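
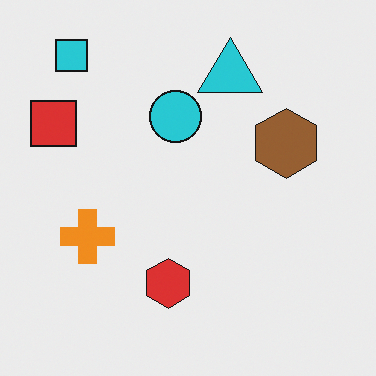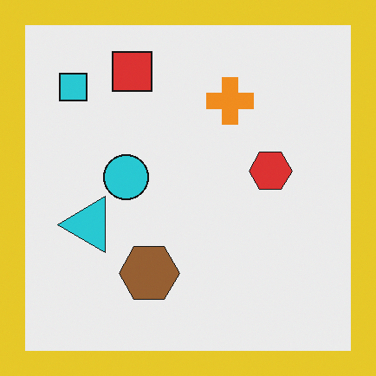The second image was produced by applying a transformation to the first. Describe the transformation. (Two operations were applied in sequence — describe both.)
The transformation is: transposed (reflected across the top-left ↔ bottom-right diagonal), then framed with a yellow border.

Shapes have swapped their row and column positions — what was in the top-right is now in the bottom-left — a diagonal reflection. A solid yellow frame runs around the edge of the second image, with the content slightly shrunk inside it.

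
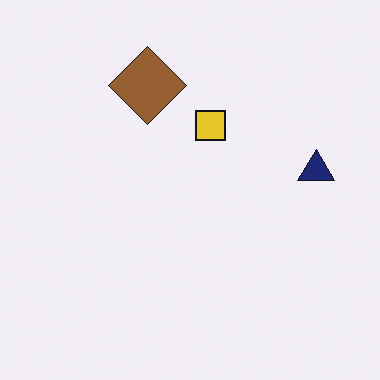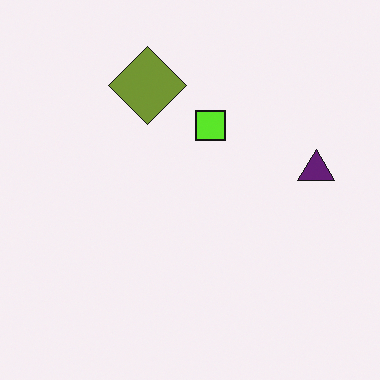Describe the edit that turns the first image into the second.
Hue-shifted slightly.

Every shape's color has rotated by the same amount around the hue wheel — a uniform hue shift.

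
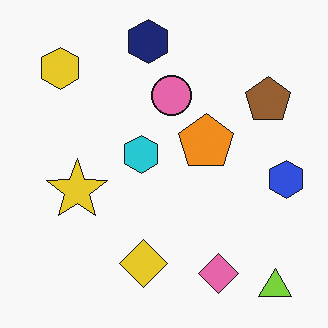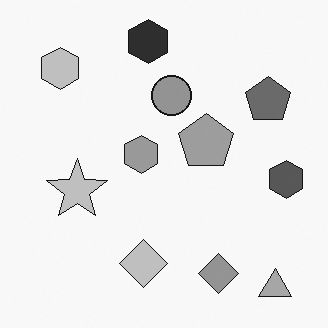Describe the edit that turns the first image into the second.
It was converted to grayscale.

All color is removed — every shape is now a shade of grey.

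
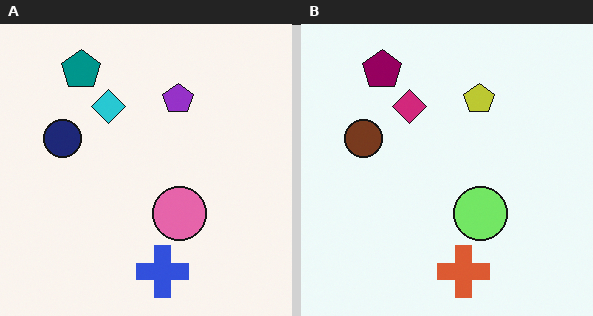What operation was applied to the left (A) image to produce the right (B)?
It was hue-shifted noticeably.

Every shape's color has rotated by the same amount around the hue wheel — a uniform hue shift.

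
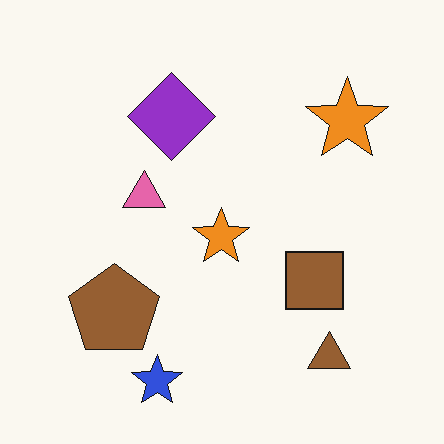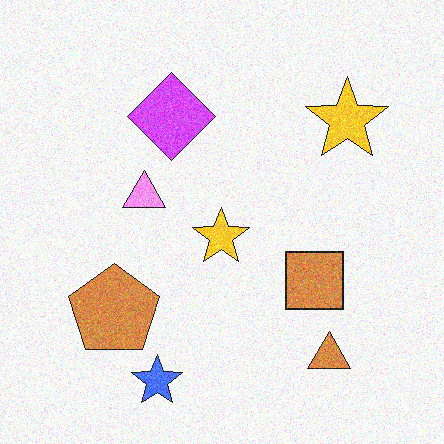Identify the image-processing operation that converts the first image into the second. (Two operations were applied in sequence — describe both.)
It was brightened a lot, then degraded with moderate additive noise.

Every pixel — background and shapes alike — is uniformly brightened. Random speckle covers the whole image, including the flat background.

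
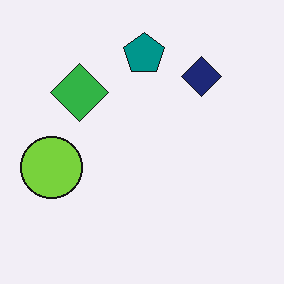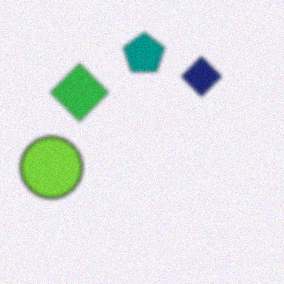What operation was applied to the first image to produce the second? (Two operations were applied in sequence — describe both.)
The transformation is: given a subtle gaussian blur, then degraded with subtle gaussian noise.

Shape edges and outlines are uniformly softened across the whole image. Random speckle covers the whole image, including the flat background.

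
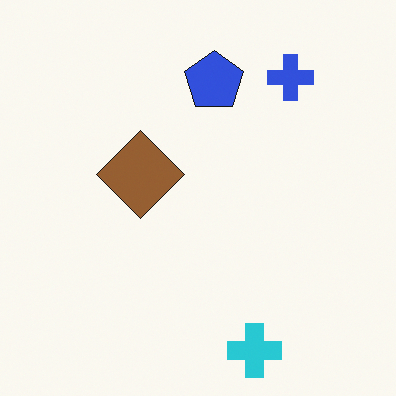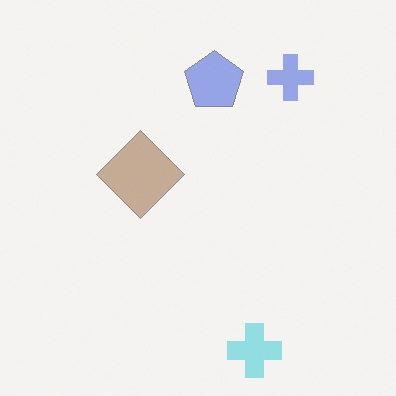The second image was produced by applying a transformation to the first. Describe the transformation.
The image was washed out (contrast reduced).

Tones are pushed toward mid-grey across the whole image — a global contrast change.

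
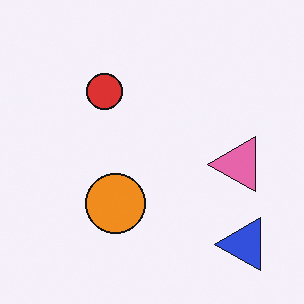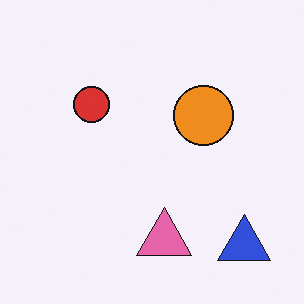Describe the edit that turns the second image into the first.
It was transposed (reflected across the top-left ↔ bottom-right diagonal).

Shapes have swapped their row and column positions — what was in the top-right is now in the bottom-left — a diagonal reflection.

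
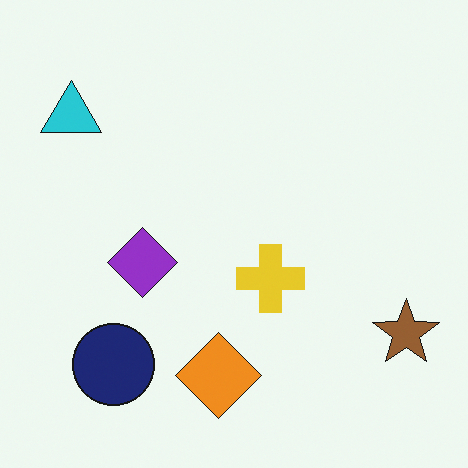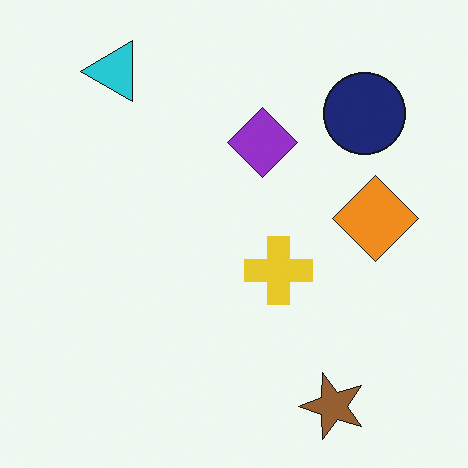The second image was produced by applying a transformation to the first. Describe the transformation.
This is the original image transposed (reflected across the top-left ↔ bottom-right diagonal).

Shapes have swapped their row and column positions — what was in the top-right is now in the bottom-left — a diagonal reflection.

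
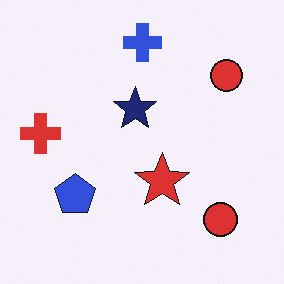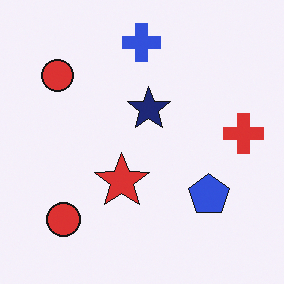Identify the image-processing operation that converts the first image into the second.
The transformation is: flipped horizontally (left ↔ right).

The red cross is in the left of the first image and the right of the second — shapes on opposite sides of the vertical midline have swapped in a mirror flip.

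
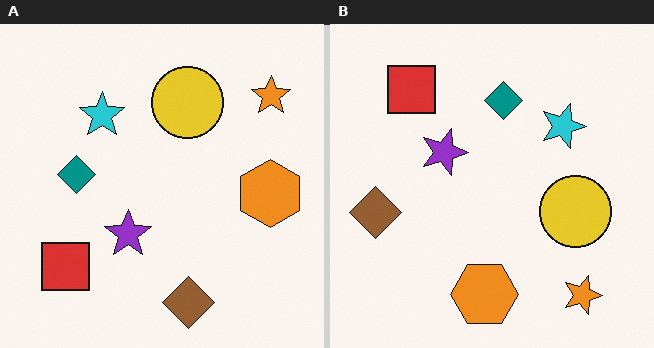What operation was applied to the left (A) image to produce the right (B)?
The transformation is: rotated 90° clockwise.

The orange star sits in the top-right of the left (A) image and the bottom-right of the right (B) — consistent with a whole-image 90° clockwise rotation.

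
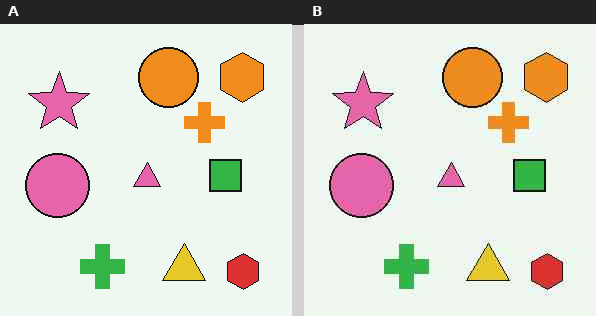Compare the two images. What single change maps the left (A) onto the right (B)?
The right (B) image is the left (A) JPEG-compressed with visible artifacts.

Blocky 8×8 compression artifacts appear around shape edges and the flat background shows ringing — characteristic JPEG degradation.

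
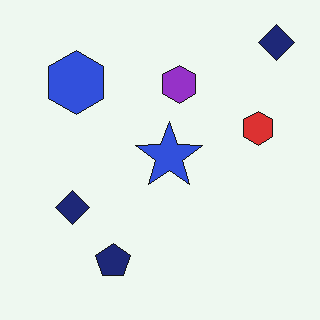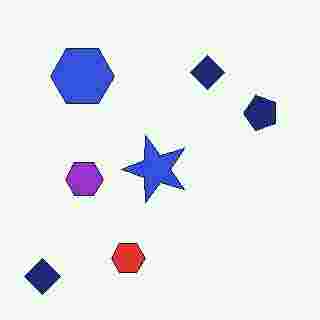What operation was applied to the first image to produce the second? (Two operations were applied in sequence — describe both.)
The image was degraded with heavy JPEG compression, then transposed (reflected across the top-left ↔ bottom-right diagonal).

Blocky 8×8 compression artifacts appear around shape edges and the flat background shows ringing — characteristic JPEG degradation. Shapes have swapped their row and column positions — what was in the top-right is now in the bottom-left — a diagonal reflection.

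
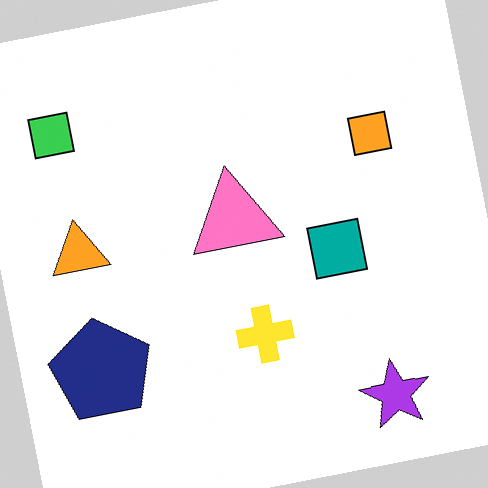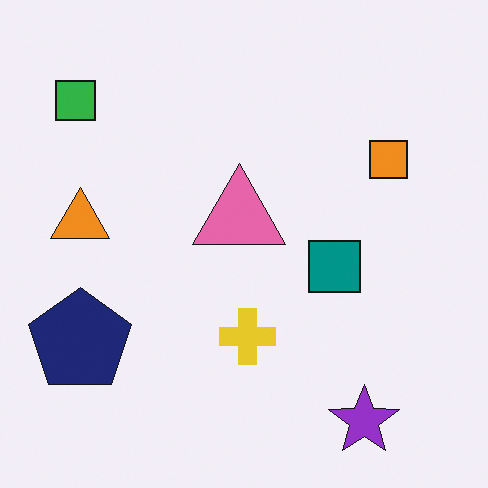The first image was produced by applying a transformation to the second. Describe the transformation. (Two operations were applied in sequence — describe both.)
The first image is the second rotated counter-clockwise by a small amount, then slightly brightened.

Every shape is tilted by the same angle and the image corners show triangular fill wedges — a whole-image rotation by a non-right angle. Every pixel — background and shapes alike — is uniformly brightened.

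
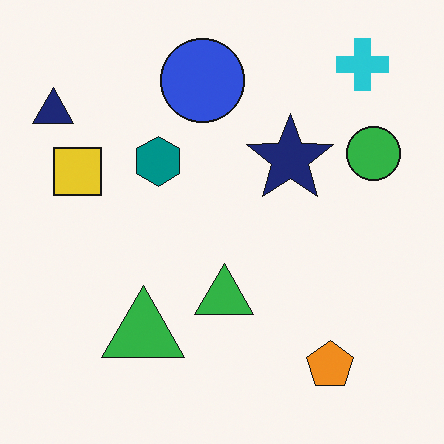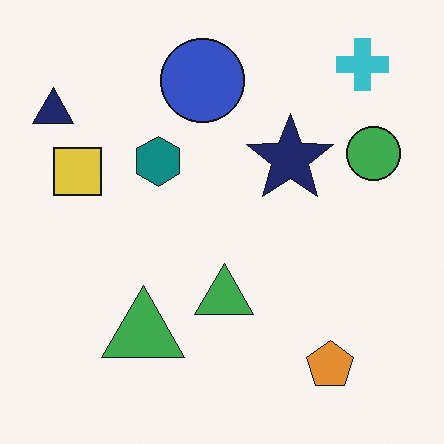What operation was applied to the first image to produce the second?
It was slightly desaturated.

All colors are more muted and greyish — a global saturation change.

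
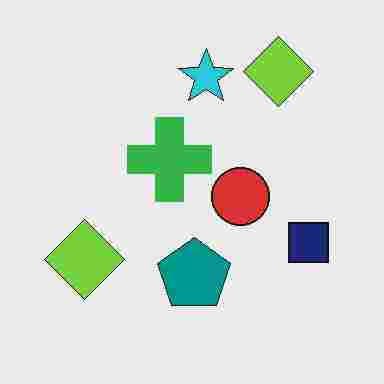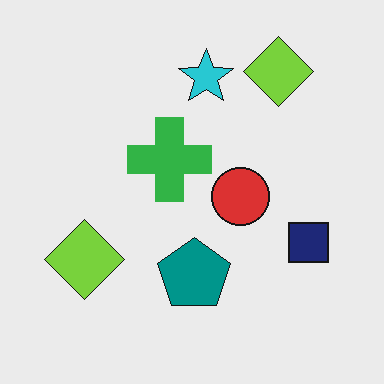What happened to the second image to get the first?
The first image is the second heavily JPEG-compressed with obvious blocking artifacts.

Blocky 8×8 compression artifacts appear around shape edges and the flat background shows ringing — characteristic JPEG degradation.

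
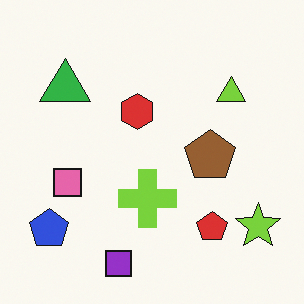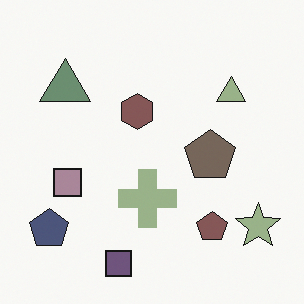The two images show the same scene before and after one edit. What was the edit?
The transformation is: heavily desaturated.

All colors are more muted and greyish — a global saturation change.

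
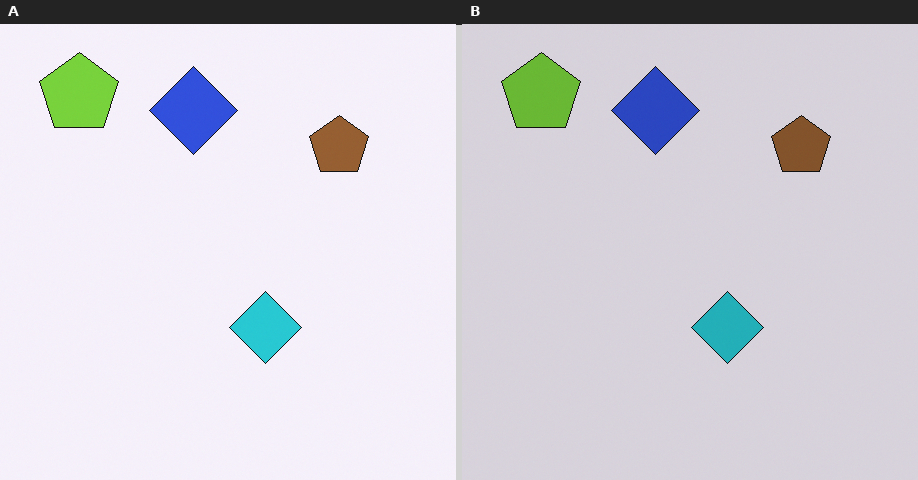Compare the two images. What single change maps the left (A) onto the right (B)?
It was darkened a little.

Every pixel — background and shapes alike — is uniformly darkened.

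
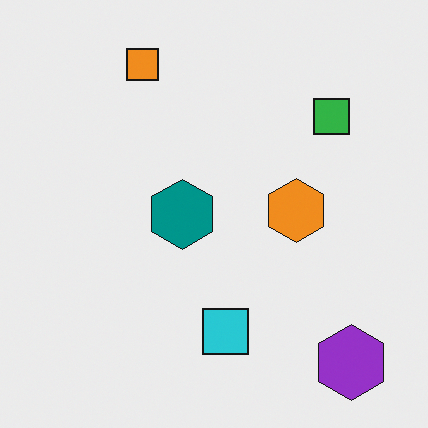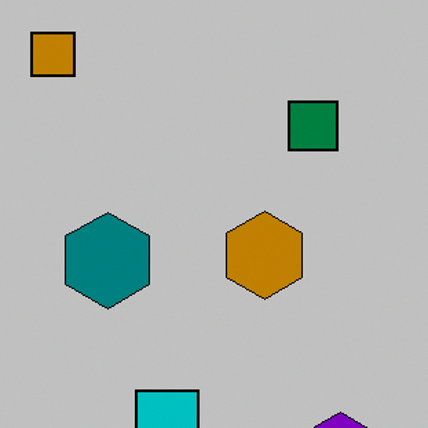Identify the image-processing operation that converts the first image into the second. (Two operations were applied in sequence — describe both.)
This is the original image aggressively posterized, then cropped to a modestly smaller region and rescaled.

Each flat color has snapped to a coarser quantized level — most visibly, the near-white background has dropped to a flat grey. The visible shapes are larger and the field of view is narrower; shapes near the original edges may be partly or wholly outside the frame — a crop-and-rescale.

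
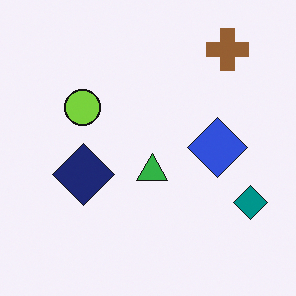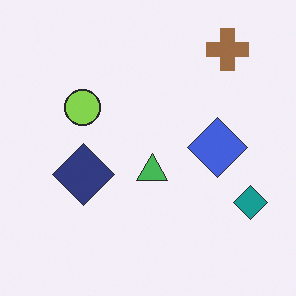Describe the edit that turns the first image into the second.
It was given slightly reduced contrast.

Tones are pushed toward mid-grey across the whole image — a global contrast change.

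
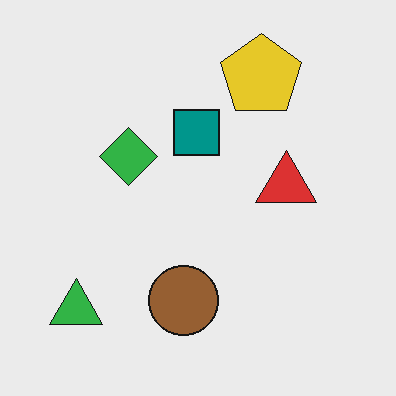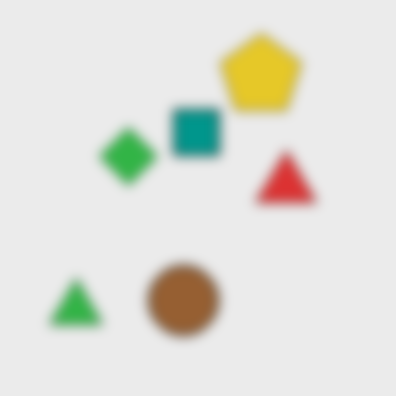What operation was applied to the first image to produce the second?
Strongly gaussian-blurred.

Shape edges and outlines are uniformly softened across the whole image.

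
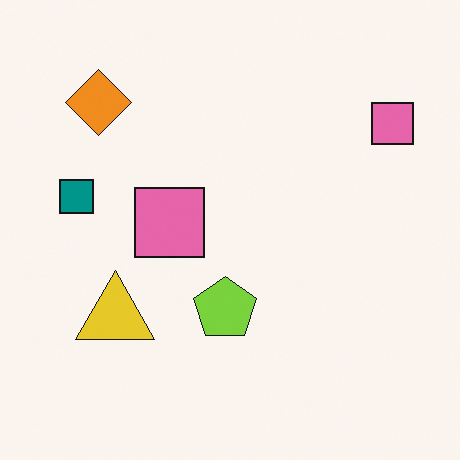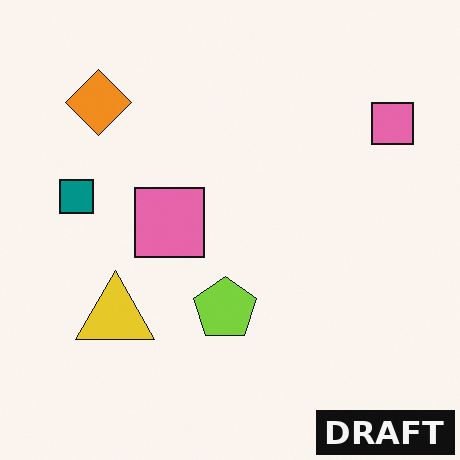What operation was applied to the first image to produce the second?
The second image is the first watermarked with the text "DRAFT" in the lower-right corner.

A dark label reading "DRAFT" appears in the lower-right corner.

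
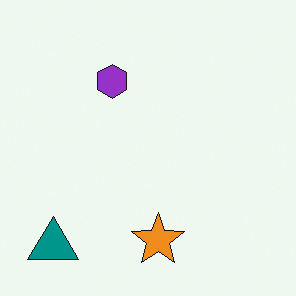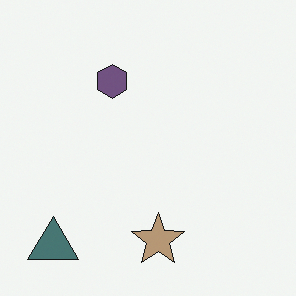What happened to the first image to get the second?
This is the original image made much more muted (saturation change).

All colors are more muted and greyish — a global saturation change.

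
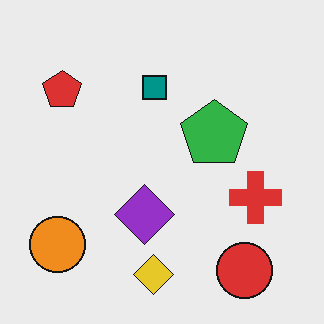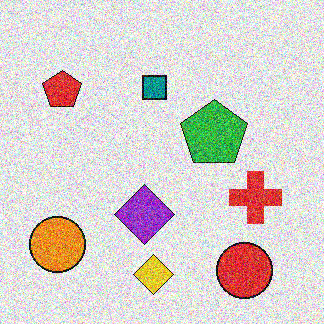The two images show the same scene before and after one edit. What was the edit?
The transformation is: degraded with strong gaussian noise.

Random speckle covers the whole image, including the flat background.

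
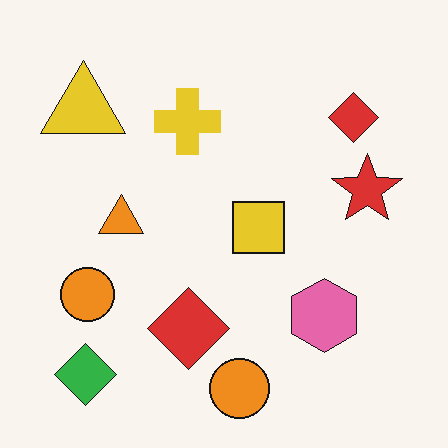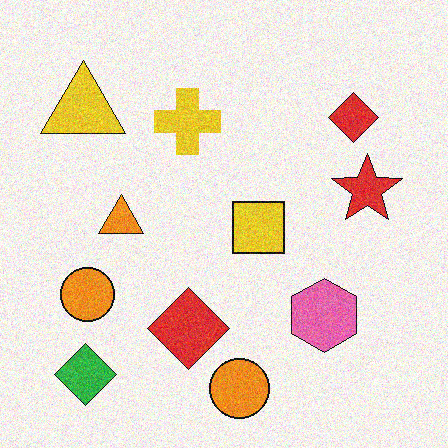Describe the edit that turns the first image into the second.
This is the original image degraded with visible gaussian noise.

Random speckle covers the whole image, including the flat background.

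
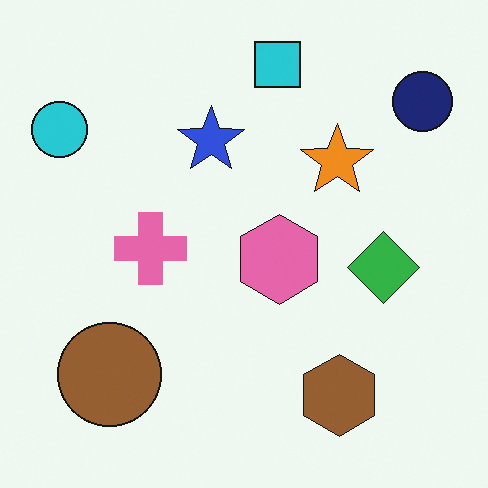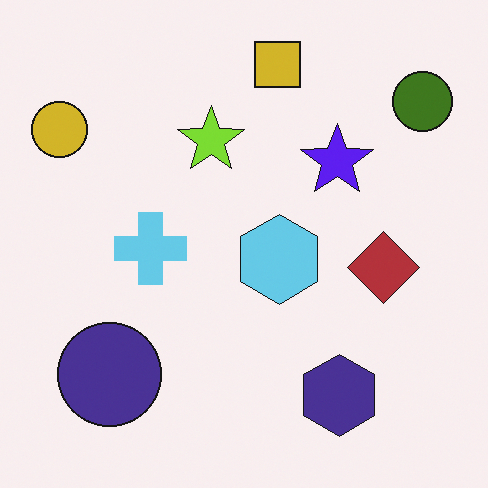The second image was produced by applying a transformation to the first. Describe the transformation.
The image was hue-shifted by a large amount.

Every shape's color has rotated by the same amount around the hue wheel — a uniform hue shift.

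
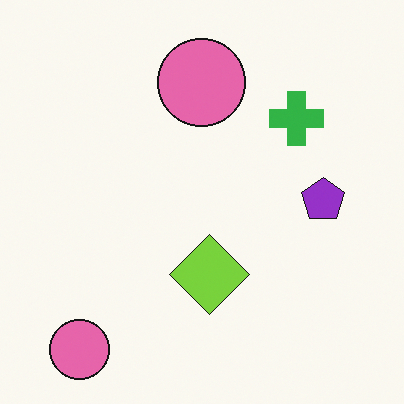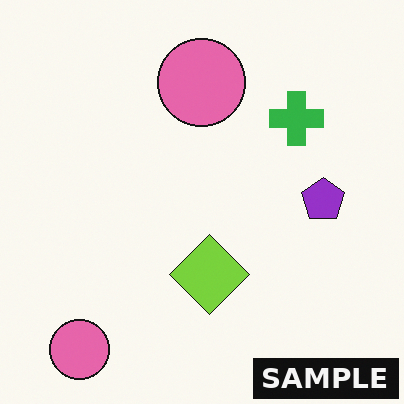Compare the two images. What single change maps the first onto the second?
It was watermarked with the text "SAMPLE" in the lower-right corner.

A dark label reading "SAMPLE" appears in the lower-right corner.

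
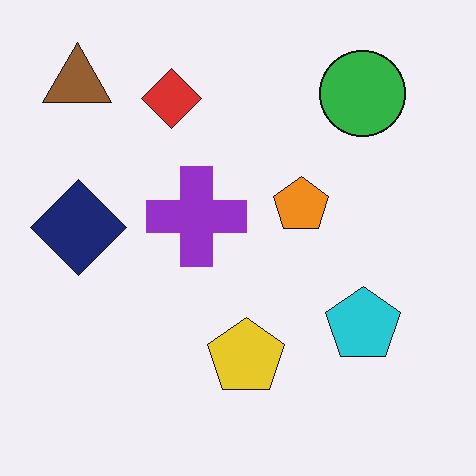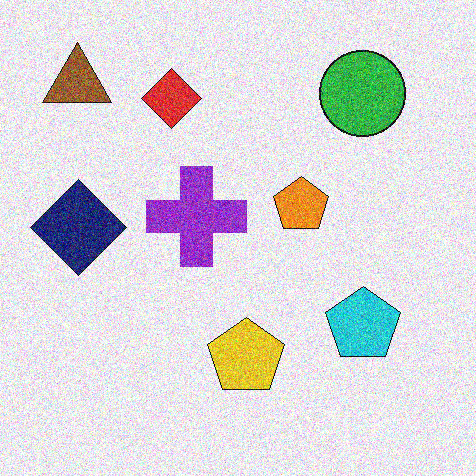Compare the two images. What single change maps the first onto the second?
It was degraded with heavy additive noise.

Random speckle covers the whole image, including the flat background.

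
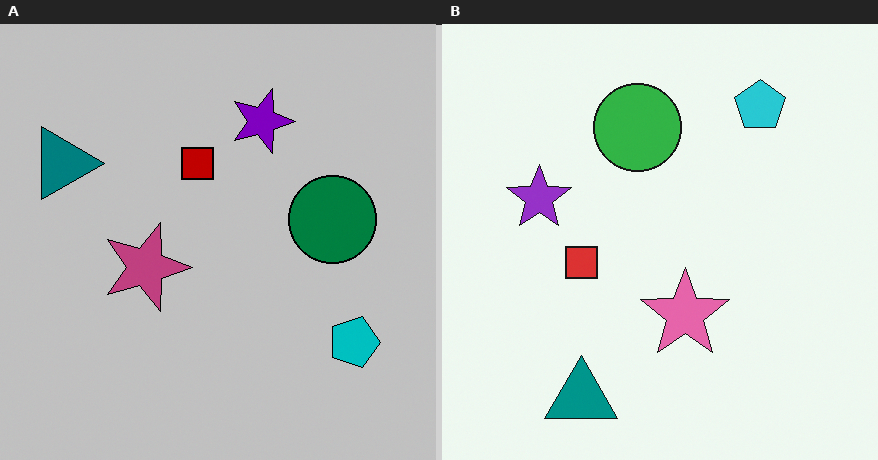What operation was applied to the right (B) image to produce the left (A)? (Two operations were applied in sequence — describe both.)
This is the original image rotated 90° clockwise, then heavily posterized to just a handful of flat colors.

The teal triangle sits in the bottom-left of the right (B) image and the top-left of the left (A) — consistent with a whole-image 90° clockwise rotation. Each flat color has snapped to a coarser quantized level — most visibly, the near-white background has dropped to a flat grey.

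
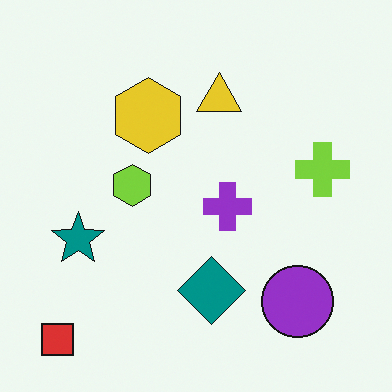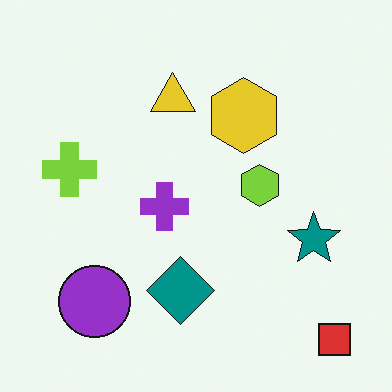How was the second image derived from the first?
The image was flipped horizontally (left ↔ right).

The red square is in the bottom-left of the first image and the bottom-right of the second — shapes on opposite sides of the vertical midline have swapped in a mirror flip.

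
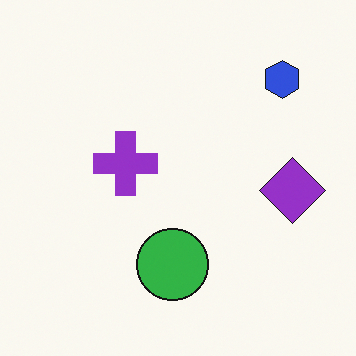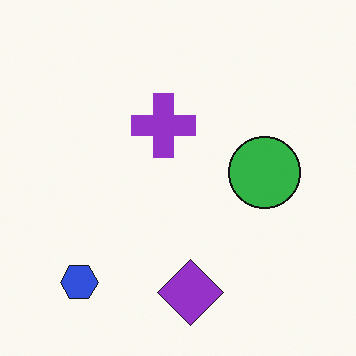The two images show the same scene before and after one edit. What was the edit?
The transformation is: transposed (reflected across the top-left ↔ bottom-right diagonal).

Shapes have swapped their row and column positions — what was in the top-right is now in the bottom-left — a diagonal reflection.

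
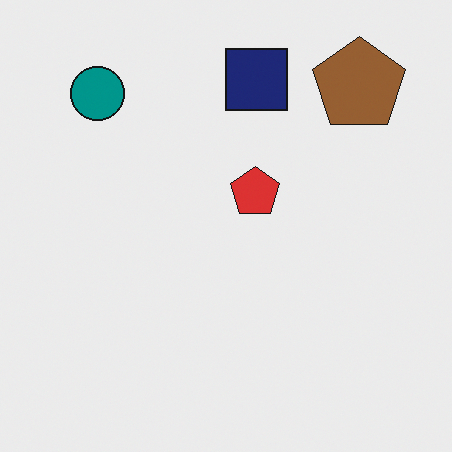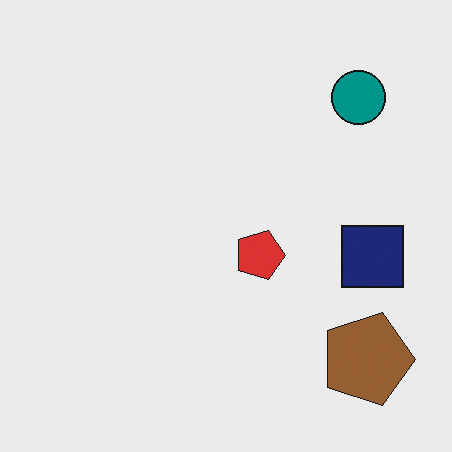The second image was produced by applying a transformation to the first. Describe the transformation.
It was rotated 90° clockwise.

The brown pentagon sits in the top-right of the first image and the bottom-right of the second — consistent with a whole-image 90° clockwise rotation.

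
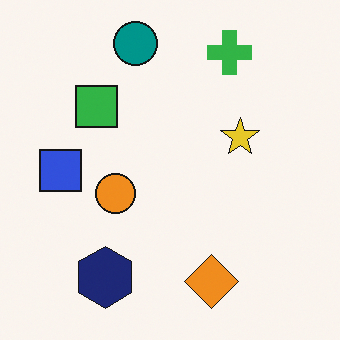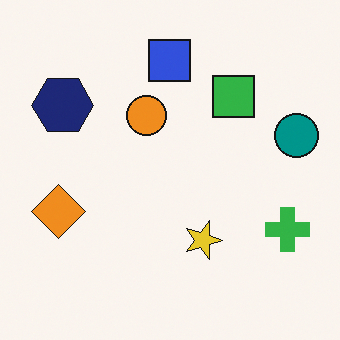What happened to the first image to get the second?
The transformation is: rotated 90° clockwise.

The green cross sits in the top-right of the first image and the bottom-right of the second — consistent with a whole-image 90° clockwise rotation.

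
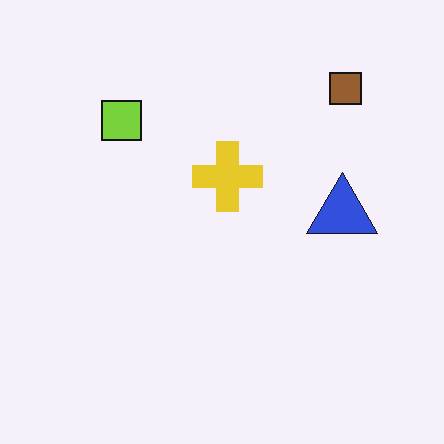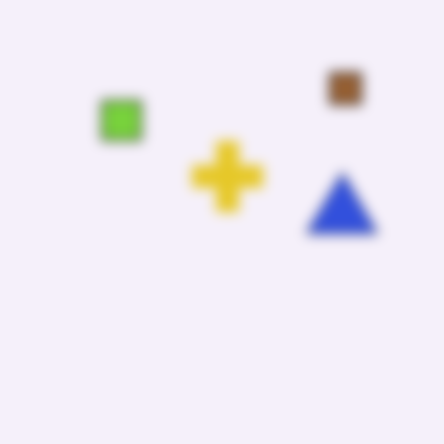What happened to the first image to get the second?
This is the original image heavily blurred.

Shape edges and outlines are uniformly softened across the whole image.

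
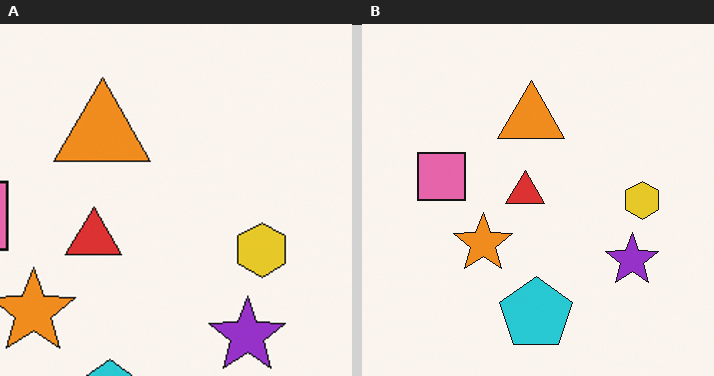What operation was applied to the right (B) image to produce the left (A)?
It was cropped slightly and scaled back up.

The visible shapes are larger and the field of view is narrower; shapes near the original edges may be partly or wholly outside the frame — a crop-and-rescale.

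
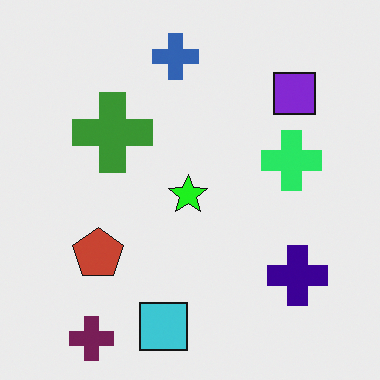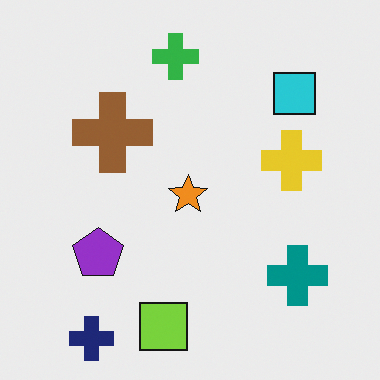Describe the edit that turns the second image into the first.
The image was hue-shifted noticeably.

Every shape's color has rotated by the same amount around the hue wheel — a uniform hue shift.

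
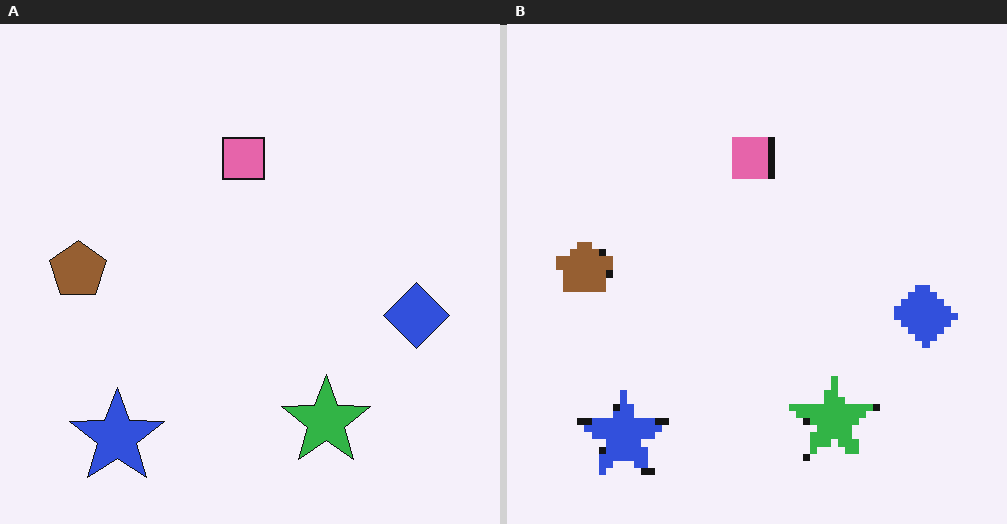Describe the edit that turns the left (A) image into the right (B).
This is the original image pixelated into visible square blocks.

Shapes are reduced to large square blocks; fine edges and outlines are lost — a downscale-then-upscale (mosaic) effect.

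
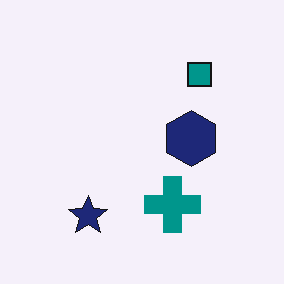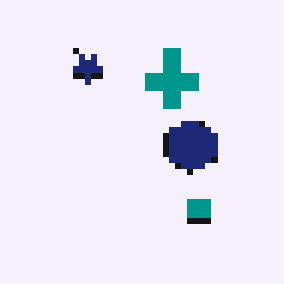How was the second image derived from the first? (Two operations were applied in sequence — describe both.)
Flipped vertically (top ↔ bottom), then moderately pixelated.

The navy star is in the bottom-left of the first image and the top-left of the second — shapes on opposite sides of the horizontal midline have swapped in a mirror flip. Shapes are reduced to large square blocks; fine edges and outlines are lost — a downscale-then-upscale (mosaic) effect.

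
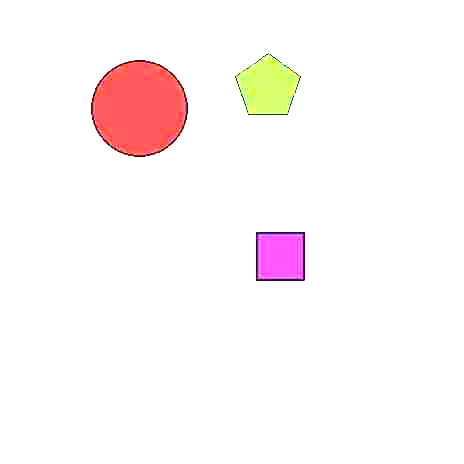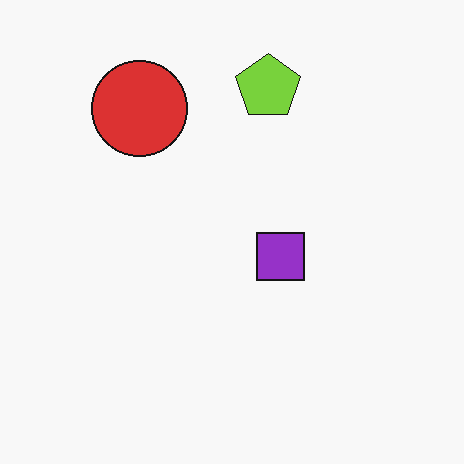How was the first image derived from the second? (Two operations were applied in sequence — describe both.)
Degraded with heavy JPEG compression, then brightened a lot.

Blocky 8×8 compression artifacts appear around shape edges and the flat background shows ringing — characteristic JPEG degradation. Every pixel — background and shapes alike — is uniformly brightened.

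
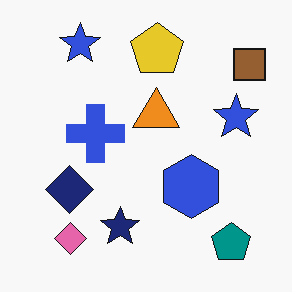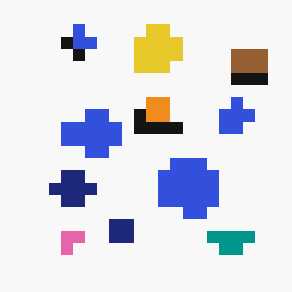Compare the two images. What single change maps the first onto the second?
The second image is the first coarsely pixelated.

Shapes are reduced to large square blocks; fine edges and outlines are lost — a downscale-then-upscale (mosaic) effect.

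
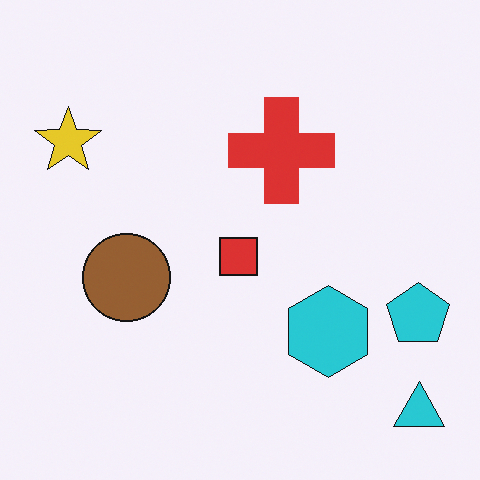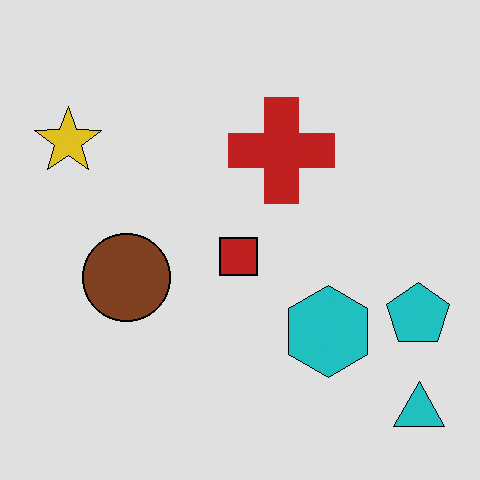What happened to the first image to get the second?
The image was moderately posterized.

Each flat color has snapped to a coarser quantized level — most visibly, the near-white background has dropped to a flat grey.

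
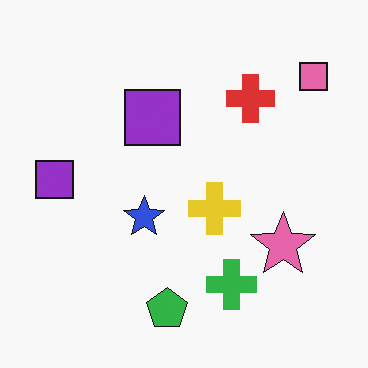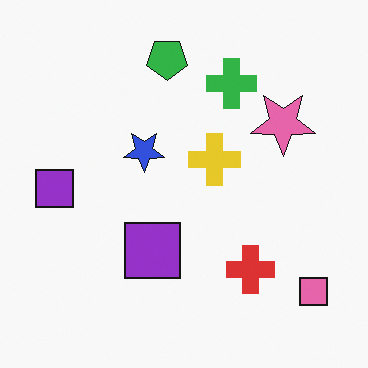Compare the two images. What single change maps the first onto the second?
The transformation is: flipped vertically (top ↔ bottom).

The green pentagon is in the bottom of the first image and the top of the second — shapes on opposite sides of the horizontal midline have swapped in a mirror flip.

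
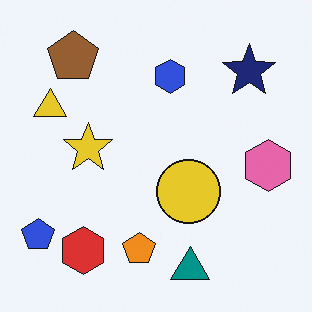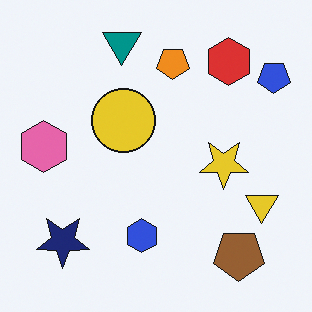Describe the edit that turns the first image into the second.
The transformation is: rotated 180°.

The blue pentagon sits in the bottom-left of the first image and the top-right of the second — consistent with a whole-image 180° rotation.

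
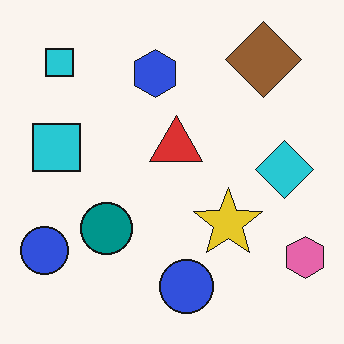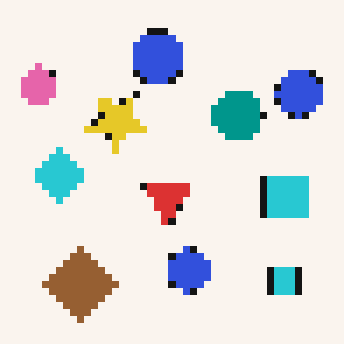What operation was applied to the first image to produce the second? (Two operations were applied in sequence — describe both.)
The image was rotated 180°, then moderately pixelated.

The pink hexagon sits in the bottom-right of the first image and the top-left of the second — consistent with a whole-image 180° rotation. Shapes are reduced to large square blocks; fine edges and outlines are lost — a downscale-then-upscale (mosaic) effect.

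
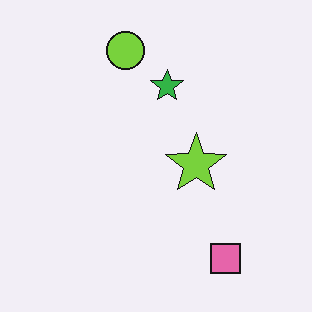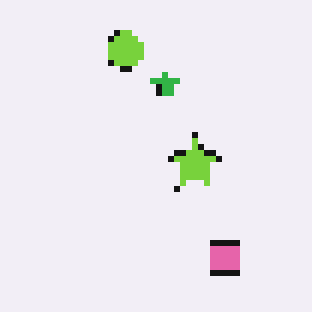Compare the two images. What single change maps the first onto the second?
It was pixelated into visible square blocks.

Shapes are reduced to large square blocks; fine edges and outlines are lost — a downscale-then-upscale (mosaic) effect.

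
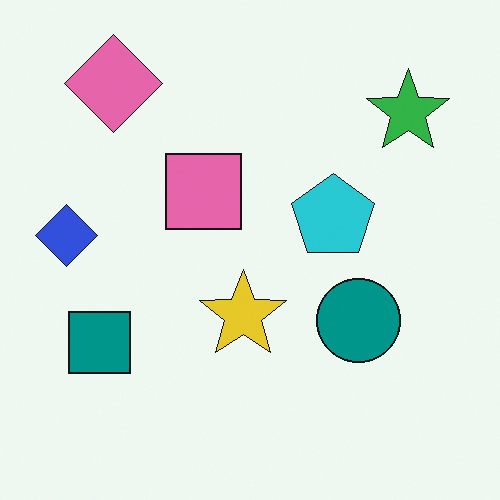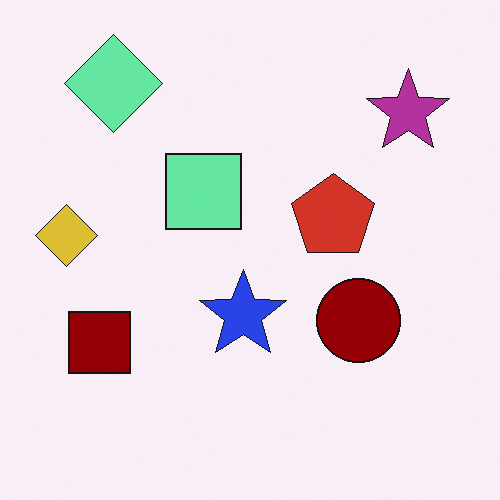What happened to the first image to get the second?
The transformation is: hue-shifted by a large amount.

Every shape's color has rotated by the same amount around the hue wheel — a uniform hue shift.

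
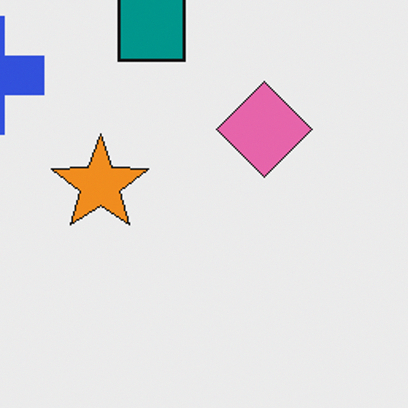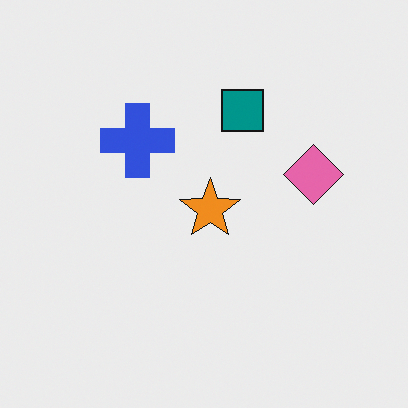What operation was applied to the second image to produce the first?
The image was cropped slightly and scaled back up.

The visible shapes are larger and the field of view is narrower; shapes near the original edges may be partly or wholly outside the frame — a crop-and-rescale.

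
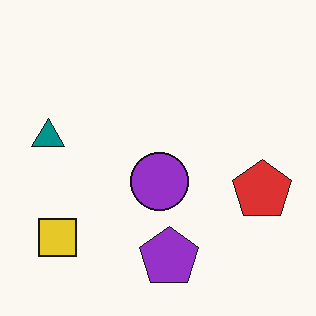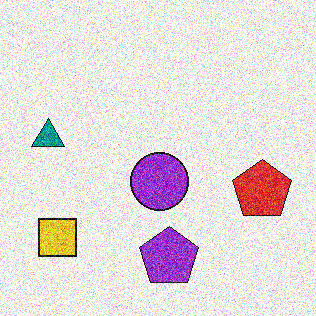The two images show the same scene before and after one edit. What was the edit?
The second image is the first degraded with a thick layer of grain.

Random speckle covers the whole image, including the flat background.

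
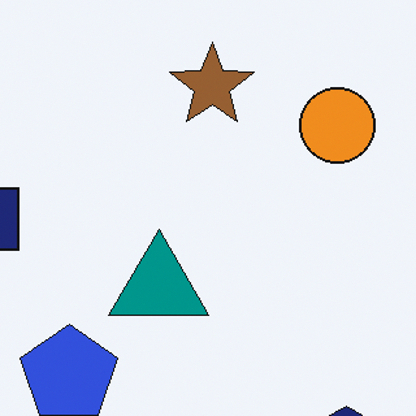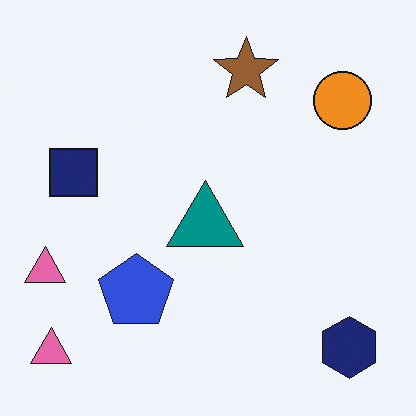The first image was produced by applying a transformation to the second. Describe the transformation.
This is the original image cropped to a modestly smaller region and rescaled.

The visible shapes are larger and the field of view is narrower; shapes near the original edges may be partly or wholly outside the frame — a crop-and-rescale.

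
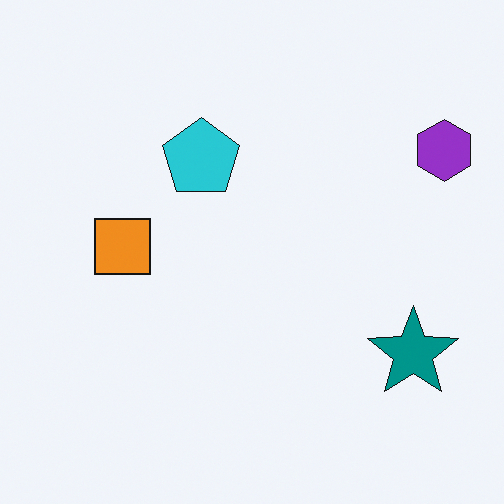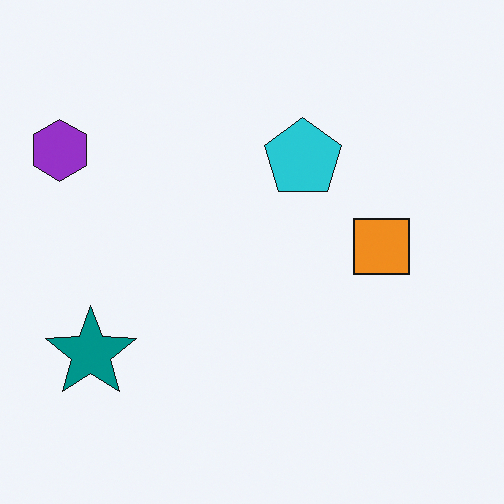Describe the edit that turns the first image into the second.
The image was flipped horizontally (left ↔ right).

The purple hexagon is in the top-right of the first image and the top-left of the second — shapes on opposite sides of the vertical midline have swapped in a mirror flip.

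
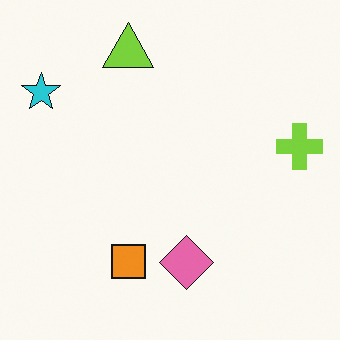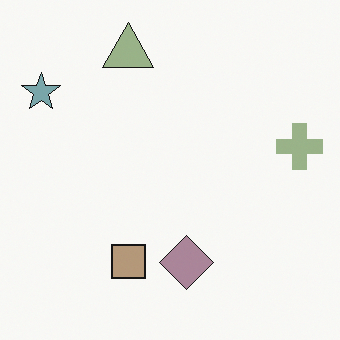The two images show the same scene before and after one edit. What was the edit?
This is the original image heavily desaturated.

All colors are more muted and greyish — a global saturation change.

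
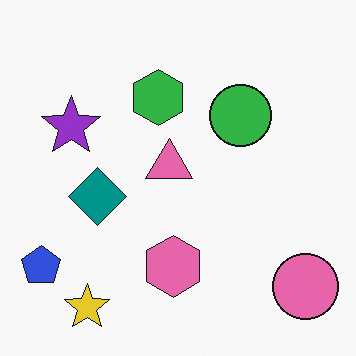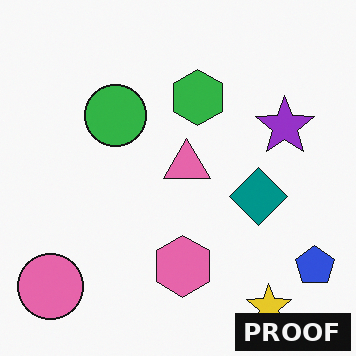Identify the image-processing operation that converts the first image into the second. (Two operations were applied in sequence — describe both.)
The second image is the first flipped horizontally (left ↔ right), then watermarked with the text "PROOF" in the lower-right corner.

The blue pentagon is in the bottom-left of the first image and the bottom-right of the second — shapes on opposite sides of the vertical midline have swapped in a mirror flip. A dark label reading "PROOF" appears in the lower-right corner.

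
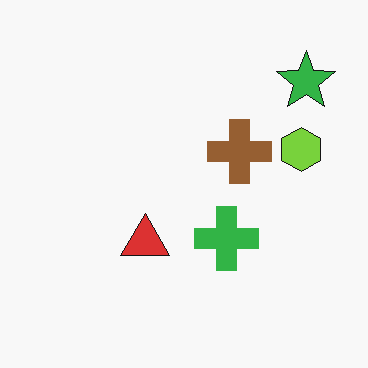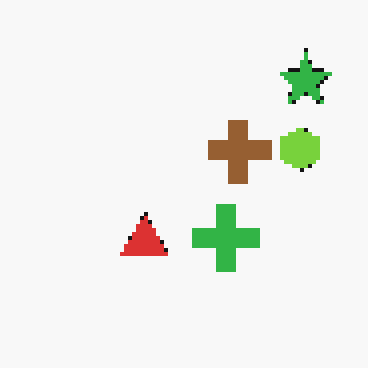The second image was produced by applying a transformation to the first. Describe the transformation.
Mildly pixelated.

Shapes are reduced to large square blocks; fine edges and outlines are lost — a downscale-then-upscale (mosaic) effect.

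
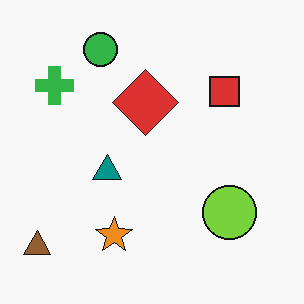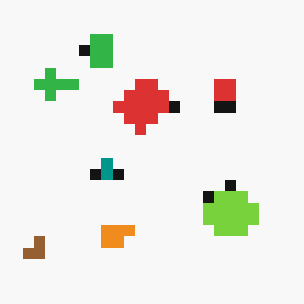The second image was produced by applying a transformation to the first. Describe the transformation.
The image was heavily pixelated into large blocks.

Shapes are reduced to large square blocks; fine edges and outlines are lost — a downscale-then-upscale (mosaic) effect.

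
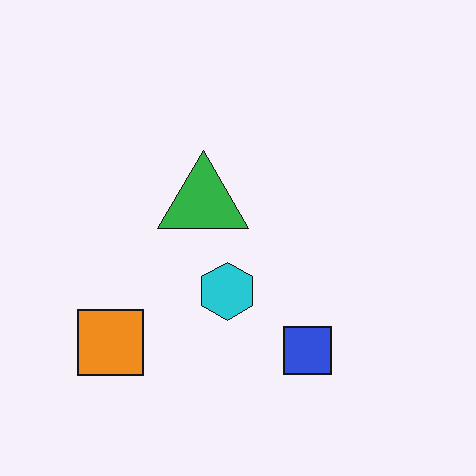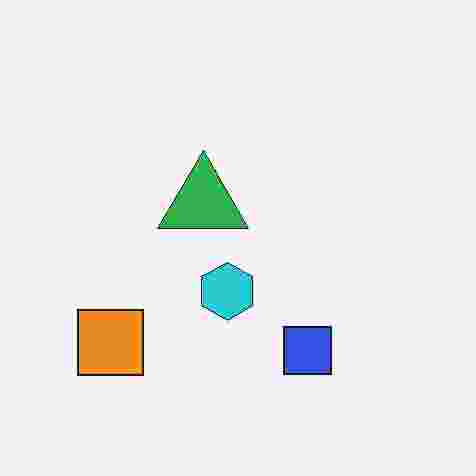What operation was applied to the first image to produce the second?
Heavily JPEG-compressed with obvious blocking artifacts.

Blocky 8×8 compression artifacts appear around shape edges and the flat background shows ringing — characteristic JPEG degradation.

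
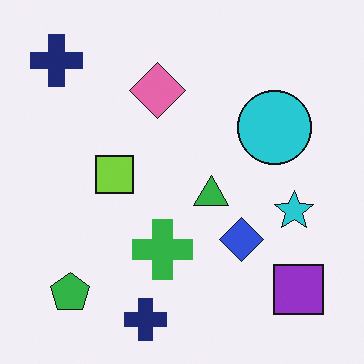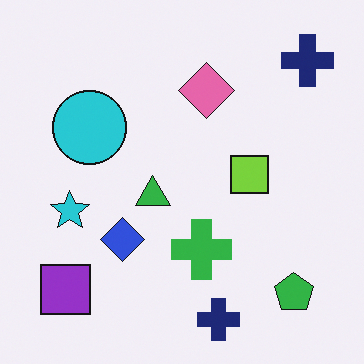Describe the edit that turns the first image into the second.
The second image is the first flipped horizontally (left ↔ right).

The purple square is in the bottom-right of the first image and the bottom-left of the second — shapes on opposite sides of the vertical midline have swapped in a mirror flip.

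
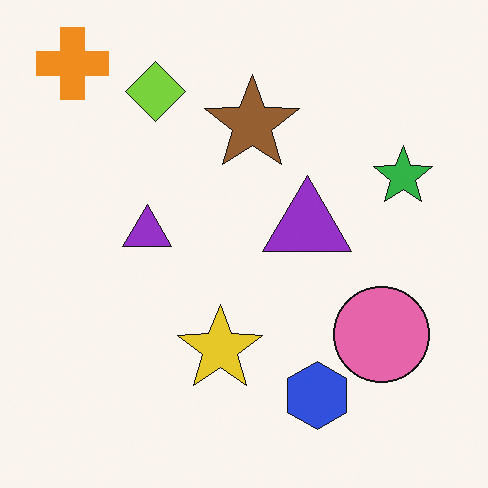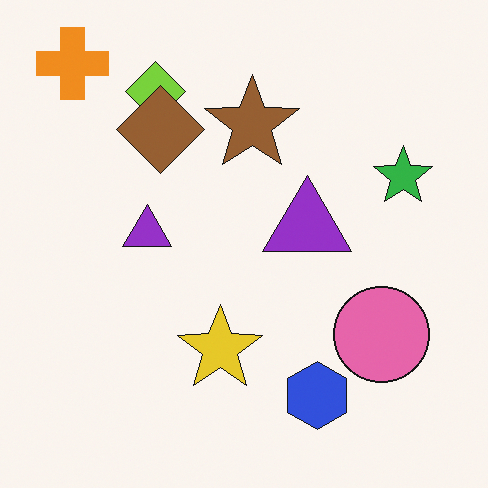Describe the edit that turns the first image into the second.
The image was overlaid with an additional brown diamond.

A brown diamond appears in the second image that is absent from the first.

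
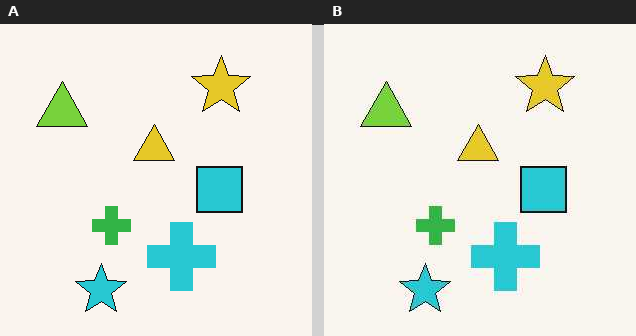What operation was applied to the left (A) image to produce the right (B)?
The image was JPEG-compressed with visible artifacts.

Blocky 8×8 compression artifacts appear around shape edges and the flat background shows ringing — characteristic JPEG degradation.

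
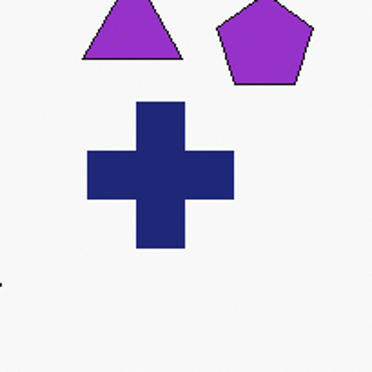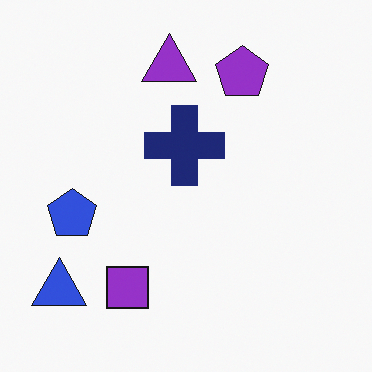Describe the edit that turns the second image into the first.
This is the original image cropped to a noticeably smaller region and rescaled.

The visible shapes are larger and the field of view is narrower; shapes near the original edges may be partly or wholly outside the frame — a crop-and-rescale.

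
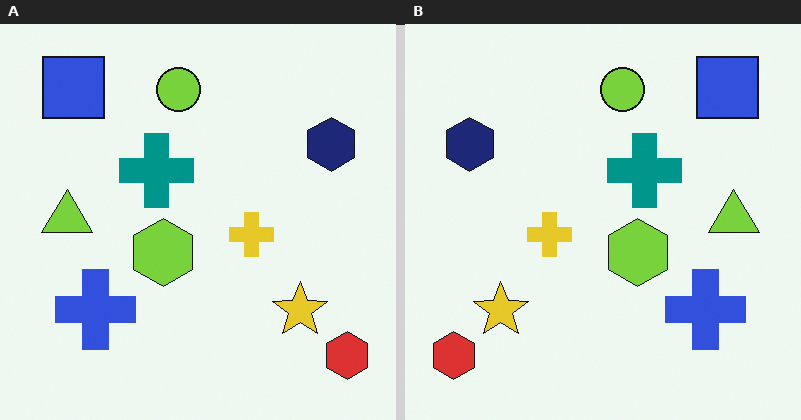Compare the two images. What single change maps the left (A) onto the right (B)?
This is the original image flipped horizontally (left ↔ right).

The red hexagon is in the bottom-right of the left (A) image and the bottom-left of the right (B) — shapes on opposite sides of the vertical midline have swapped in a mirror flip.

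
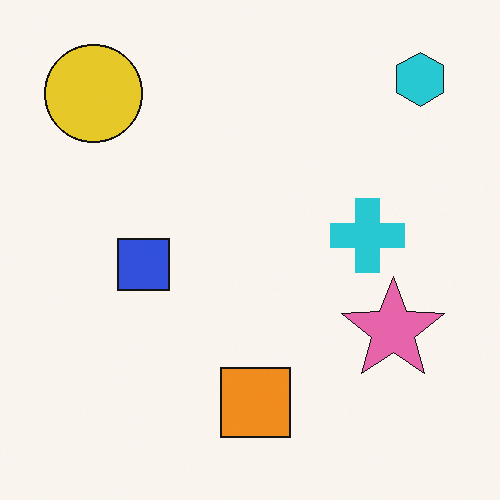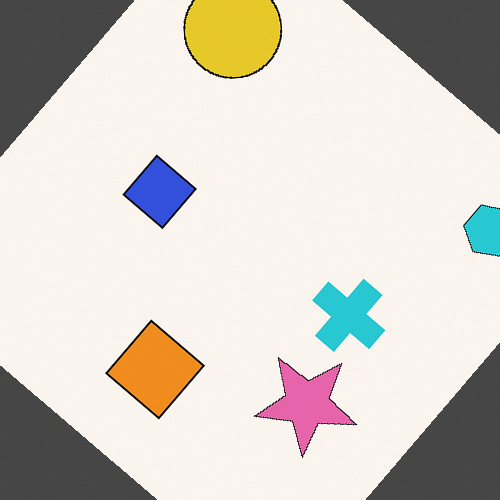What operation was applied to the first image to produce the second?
This is the original image rotated clockwise by a large amount — several tens of degrees.

Every shape is tilted by the same angle and the image corners show triangular fill wedges — a whole-image rotation by a non-right angle.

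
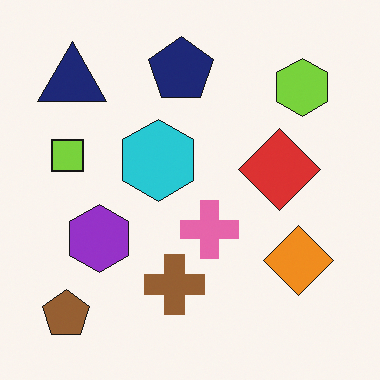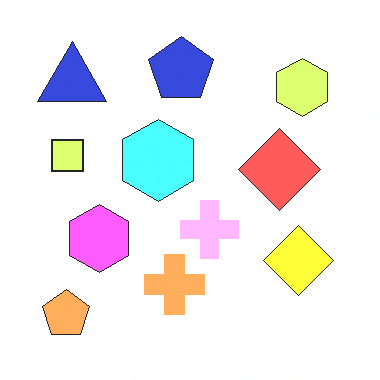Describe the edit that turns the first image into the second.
The image was noticeably brightened.

Every pixel — background and shapes alike — is uniformly brightened.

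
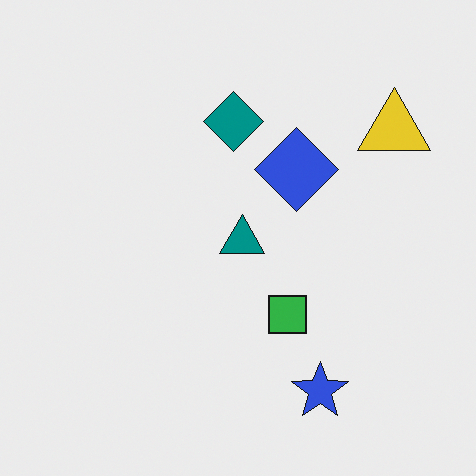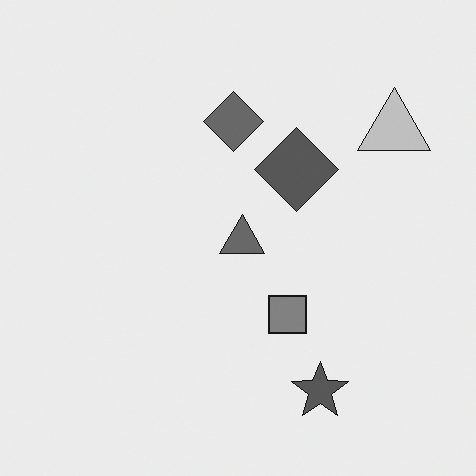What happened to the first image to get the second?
Converted to grayscale.

All color is removed — every shape is now a shade of grey.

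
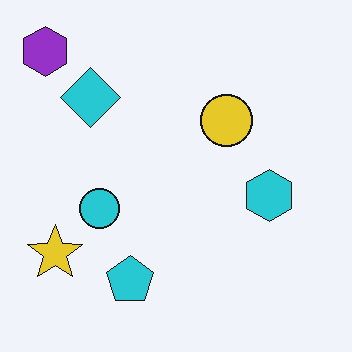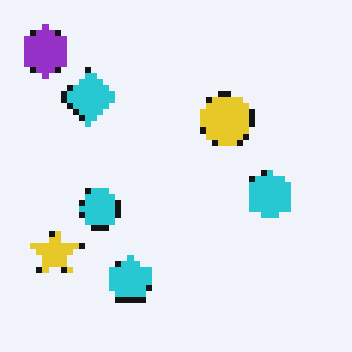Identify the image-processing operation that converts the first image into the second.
It was pixelated into visible square blocks.

Shapes are reduced to large square blocks; fine edges and outlines are lost — a downscale-then-upscale (mosaic) effect.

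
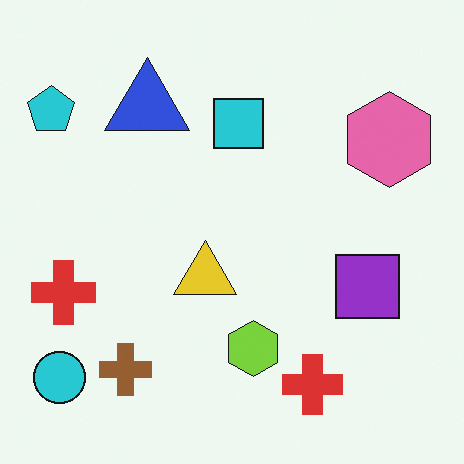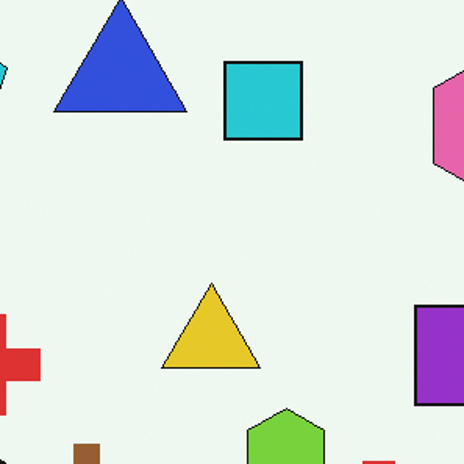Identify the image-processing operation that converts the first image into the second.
The transformation is: cropped to a modestly smaller region and rescaled.

The visible shapes are larger and the field of view is narrower; shapes near the original edges may be partly or wholly outside the frame — a crop-and-rescale.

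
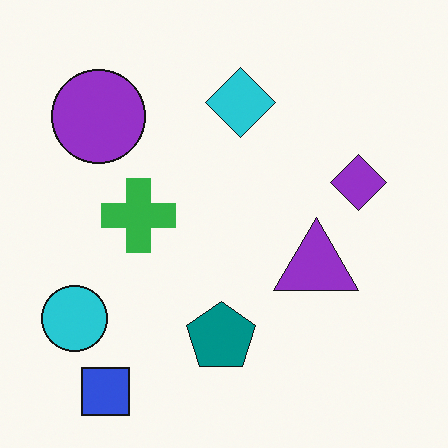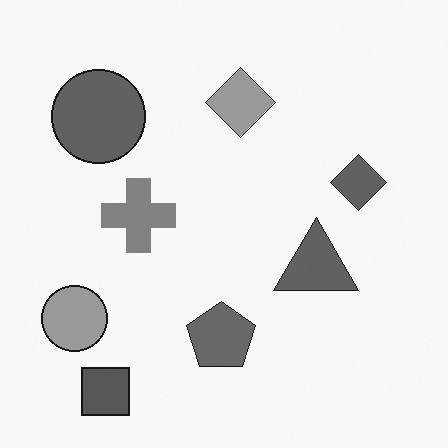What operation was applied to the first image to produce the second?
The second image is the first converted to grayscale.

All color is removed — every shape is now a shade of grey.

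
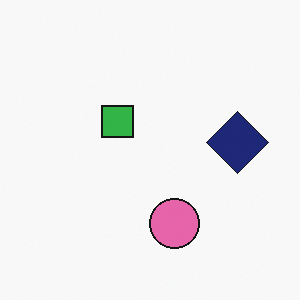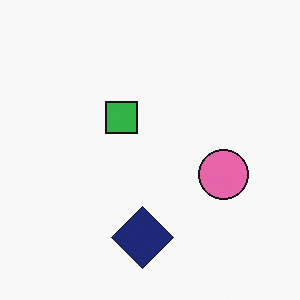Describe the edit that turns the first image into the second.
This is the original image transposed (reflected across the top-left ↔ bottom-right diagonal).

Shapes have swapped their row and column positions — what was in the top-right is now in the bottom-left — a diagonal reflection.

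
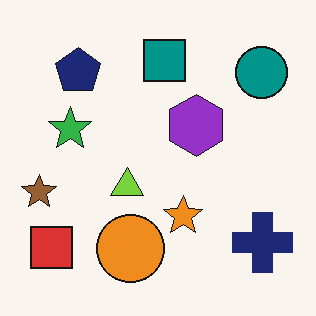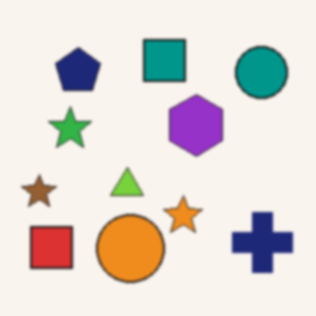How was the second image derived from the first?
The image was slightly softened.

Shape edges and outlines are uniformly softened across the whole image.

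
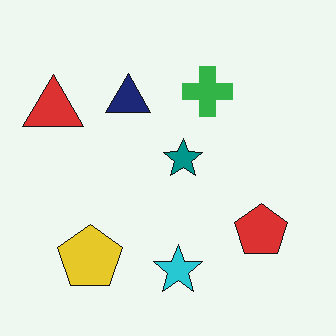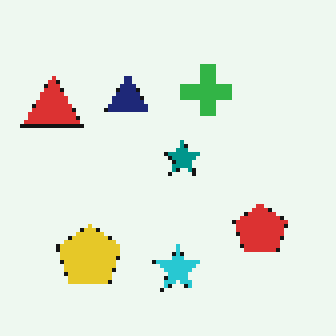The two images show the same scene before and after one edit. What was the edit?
The image was mildly pixelated.

Shapes are reduced to large square blocks; fine edges and outlines are lost — a downscale-then-upscale (mosaic) effect.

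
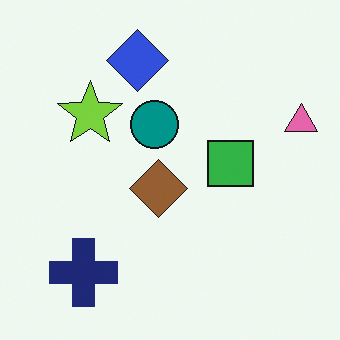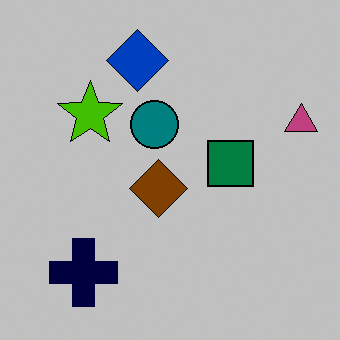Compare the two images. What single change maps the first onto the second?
This is the original image aggressively posterized.

Each flat color has snapped to a coarser quantized level — most visibly, the near-white background has dropped to a flat grey.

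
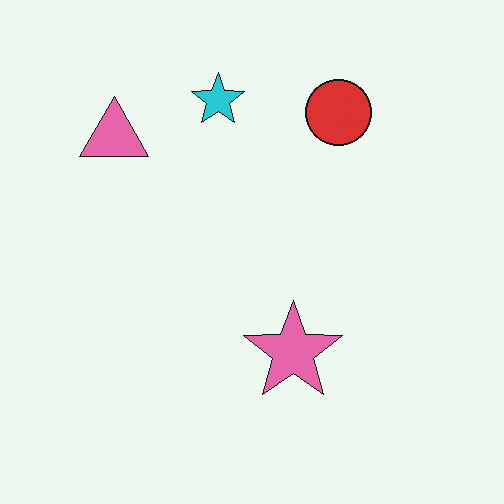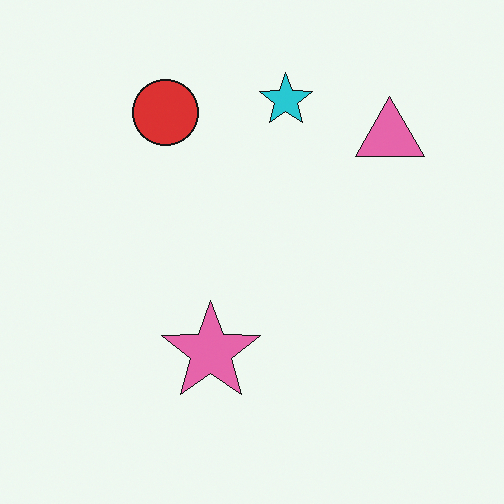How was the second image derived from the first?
This is the original image flipped horizontally (left ↔ right).

The pink triangle is in the top-left of the first image and the top-right of the second — shapes on opposite sides of the vertical midline have swapped in a mirror flip.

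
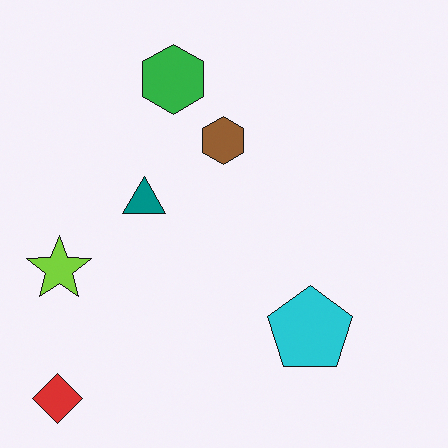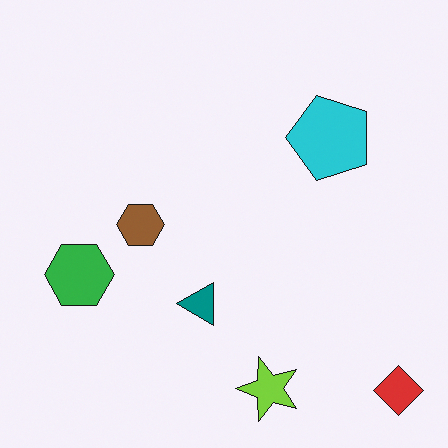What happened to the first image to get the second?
The transformation is: rotated 90° counter-clockwise.

The red diamond sits in the bottom-left of the first image and the bottom-right of the second — consistent with a whole-image 90° counter-clockwise rotation.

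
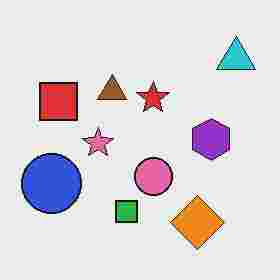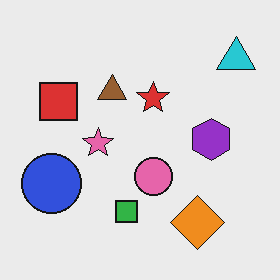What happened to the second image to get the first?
This is the original image heavily JPEG-compressed with obvious blocking artifacts.

Blocky 8×8 compression artifacts appear around shape edges and the flat background shows ringing — characteristic JPEG degradation.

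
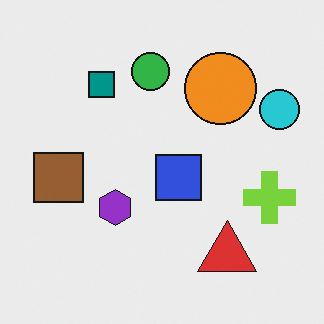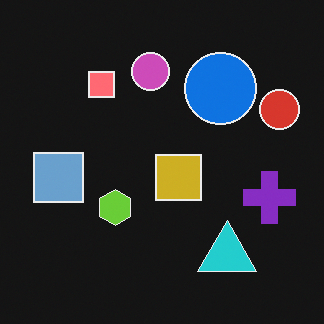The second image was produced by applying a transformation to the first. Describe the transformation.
This is the original image color-inverted (negative).

The light background has become dark and every shape's color is its complement — a photographic negative.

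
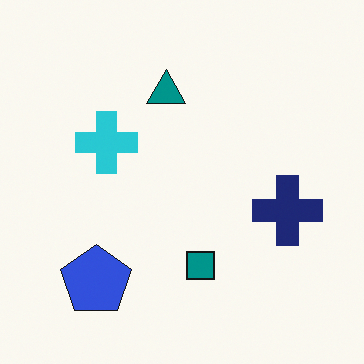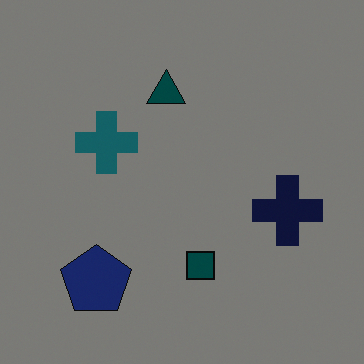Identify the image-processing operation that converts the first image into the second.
The second image is the first darkened a lot.

Every pixel — background and shapes alike — is uniformly darkened.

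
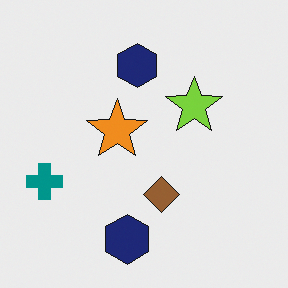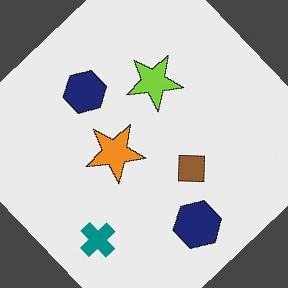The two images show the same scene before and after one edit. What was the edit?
This is the original image rotated counter-clockwise by a large amount — several tens of degrees.

Every shape is tilted by the same angle and the image corners show triangular fill wedges — a whole-image rotation by a non-right angle.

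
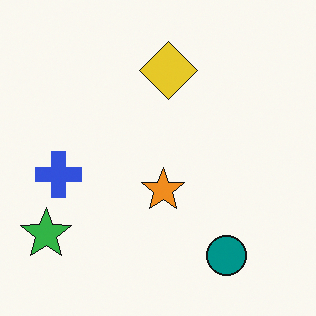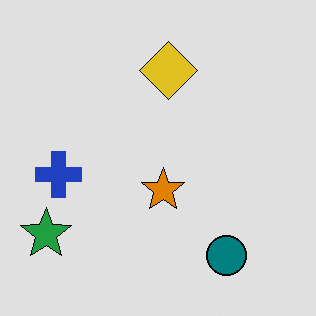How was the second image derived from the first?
The image was moderately posterized.

Each flat color has snapped to a coarser quantized level — most visibly, the near-white background has dropped to a flat grey.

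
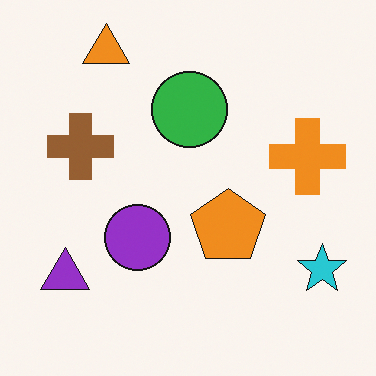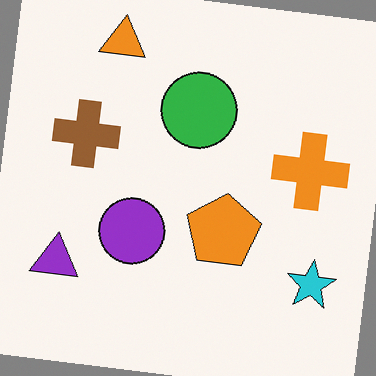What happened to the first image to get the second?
It was rotated clockwise by a small amount.

Every shape is tilted by the same angle and the image corners show triangular fill wedges — a whole-image rotation by a non-right angle.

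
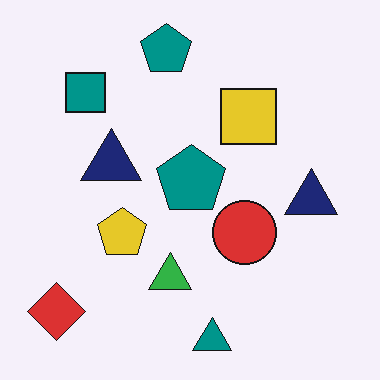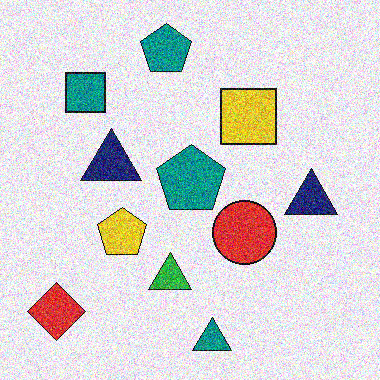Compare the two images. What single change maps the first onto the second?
The second image is the first degraded with heavy additive noise.

Random speckle covers the whole image, including the flat background.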